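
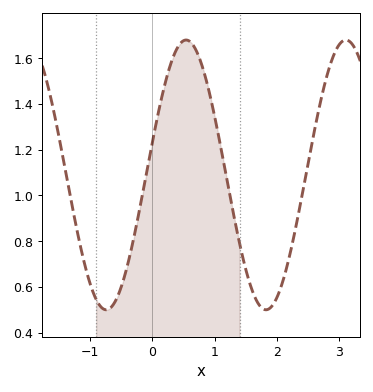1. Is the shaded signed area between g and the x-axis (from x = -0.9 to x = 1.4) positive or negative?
positive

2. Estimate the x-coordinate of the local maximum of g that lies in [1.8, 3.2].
3.11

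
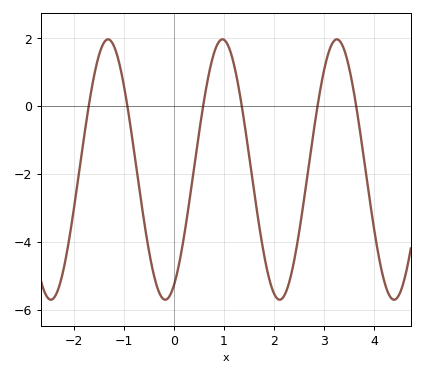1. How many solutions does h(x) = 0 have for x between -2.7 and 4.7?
6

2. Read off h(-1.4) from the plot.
1.87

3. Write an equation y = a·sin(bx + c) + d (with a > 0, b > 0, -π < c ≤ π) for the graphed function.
y = 3.84sin(2.75x - 1.09) - 1.87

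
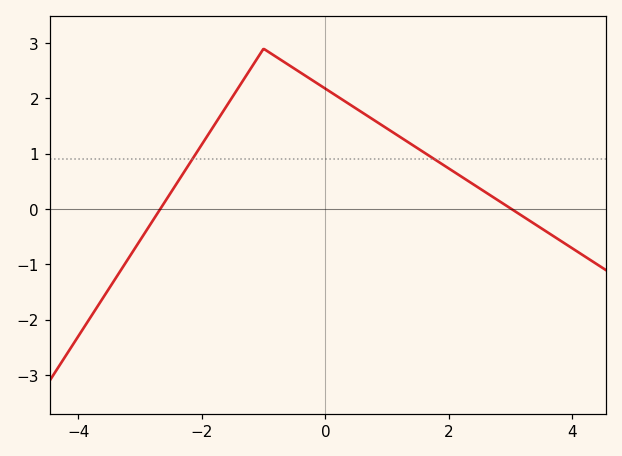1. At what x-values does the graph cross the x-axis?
-2.6, 3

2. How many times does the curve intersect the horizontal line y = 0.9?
2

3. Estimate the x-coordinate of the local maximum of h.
-1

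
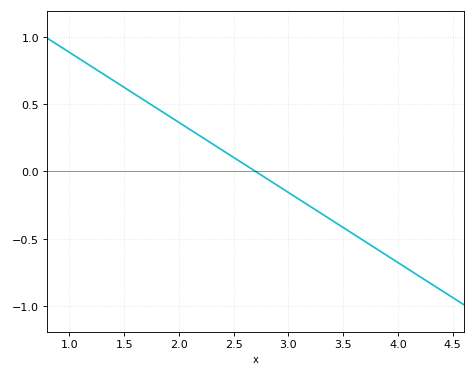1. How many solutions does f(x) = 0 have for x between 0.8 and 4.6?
1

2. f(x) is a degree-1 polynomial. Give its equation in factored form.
y = -0.52(x - 2.7)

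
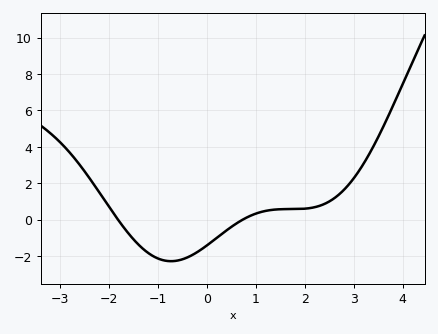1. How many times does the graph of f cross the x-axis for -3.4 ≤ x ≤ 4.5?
2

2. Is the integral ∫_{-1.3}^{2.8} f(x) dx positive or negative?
negative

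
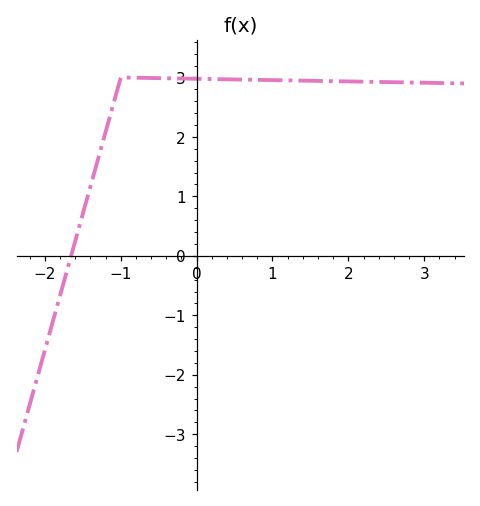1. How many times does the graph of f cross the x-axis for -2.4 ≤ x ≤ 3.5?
1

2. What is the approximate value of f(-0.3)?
3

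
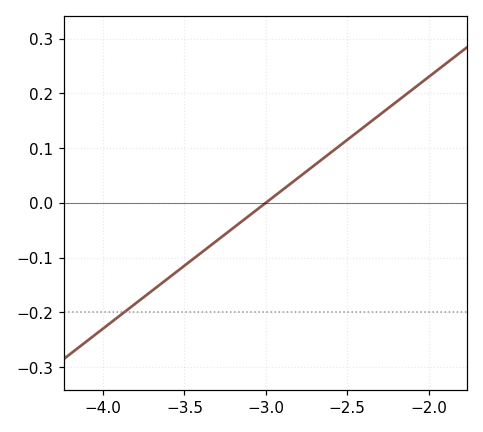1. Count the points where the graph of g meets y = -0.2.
1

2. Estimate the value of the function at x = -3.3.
-0.069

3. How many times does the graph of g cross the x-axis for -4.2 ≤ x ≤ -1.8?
1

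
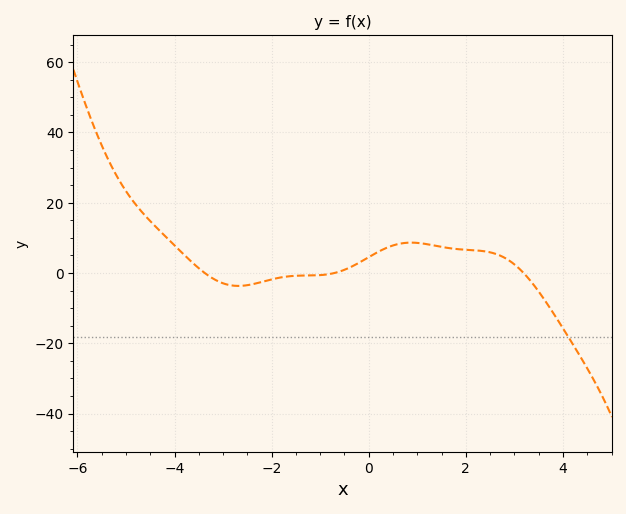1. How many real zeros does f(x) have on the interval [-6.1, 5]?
3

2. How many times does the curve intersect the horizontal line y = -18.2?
1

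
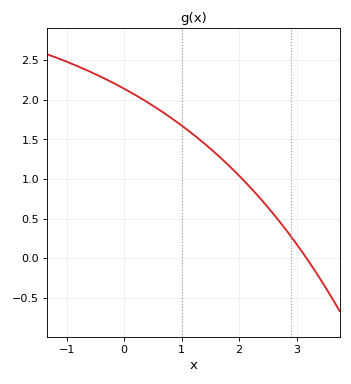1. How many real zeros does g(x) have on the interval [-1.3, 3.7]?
1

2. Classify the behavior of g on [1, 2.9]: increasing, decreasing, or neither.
decreasing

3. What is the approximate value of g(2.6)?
0.55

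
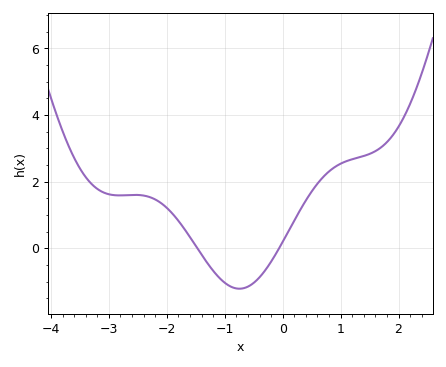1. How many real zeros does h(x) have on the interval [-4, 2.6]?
2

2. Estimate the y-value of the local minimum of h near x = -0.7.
-1.2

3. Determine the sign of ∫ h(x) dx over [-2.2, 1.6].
positive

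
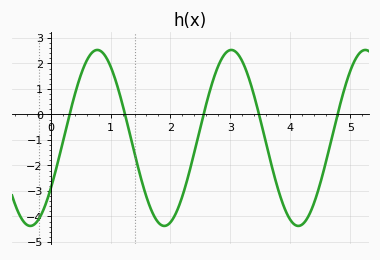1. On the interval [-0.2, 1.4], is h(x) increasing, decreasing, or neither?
neither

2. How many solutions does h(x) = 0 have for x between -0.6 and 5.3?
5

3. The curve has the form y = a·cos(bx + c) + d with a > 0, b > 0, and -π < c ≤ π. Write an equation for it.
y = 3.45cos(2.8x - 2.2) - 0.92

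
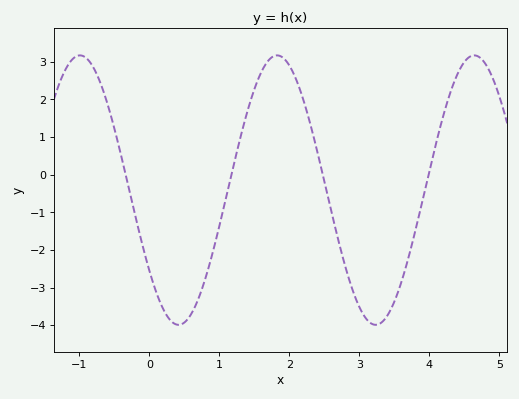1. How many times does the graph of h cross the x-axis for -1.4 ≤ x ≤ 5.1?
4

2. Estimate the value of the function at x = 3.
-3.5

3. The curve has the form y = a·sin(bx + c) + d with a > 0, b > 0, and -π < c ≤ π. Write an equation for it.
y = 3.58sin(2.2x - 2.5) - 0.41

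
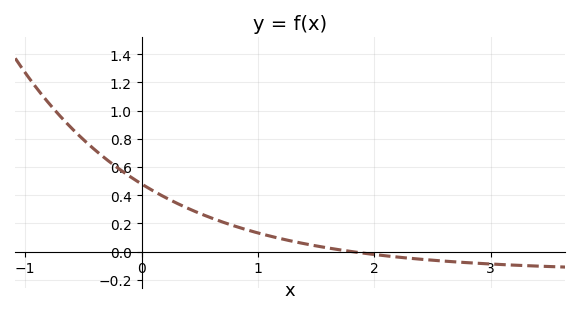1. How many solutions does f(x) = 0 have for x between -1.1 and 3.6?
1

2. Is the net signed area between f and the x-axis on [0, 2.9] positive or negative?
positive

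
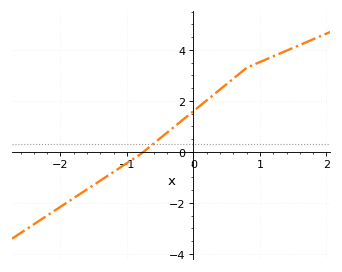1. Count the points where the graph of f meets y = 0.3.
1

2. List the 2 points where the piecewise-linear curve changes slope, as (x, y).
(-0.8, -0.1); (0.8, 3.3)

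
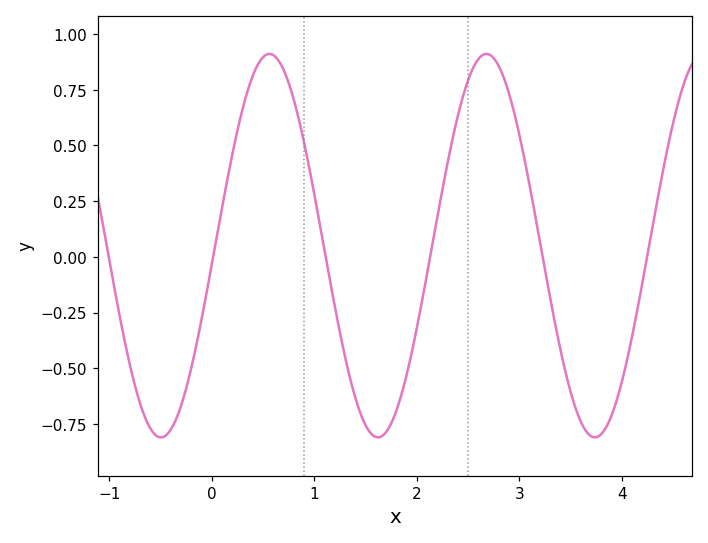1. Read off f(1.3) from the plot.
-0.45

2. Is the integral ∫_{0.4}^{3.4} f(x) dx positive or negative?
positive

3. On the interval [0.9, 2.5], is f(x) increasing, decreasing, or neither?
neither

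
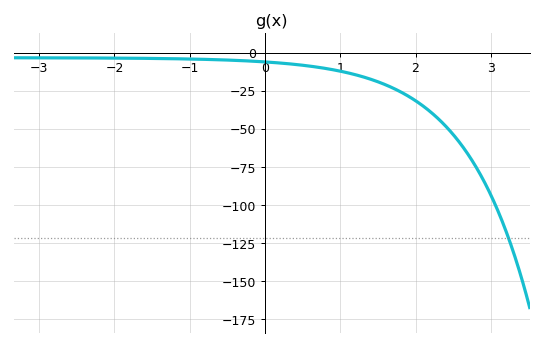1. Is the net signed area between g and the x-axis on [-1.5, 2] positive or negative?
negative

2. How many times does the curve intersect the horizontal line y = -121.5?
1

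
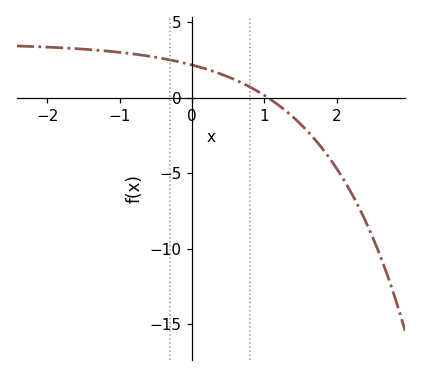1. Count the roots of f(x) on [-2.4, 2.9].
1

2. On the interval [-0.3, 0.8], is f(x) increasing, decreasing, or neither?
decreasing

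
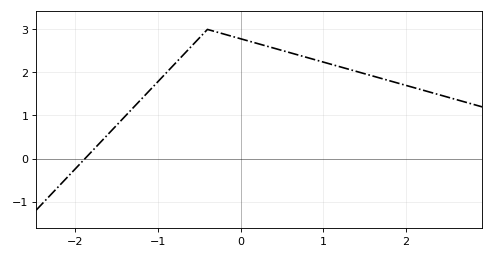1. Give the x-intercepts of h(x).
-1.88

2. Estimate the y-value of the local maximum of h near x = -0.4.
3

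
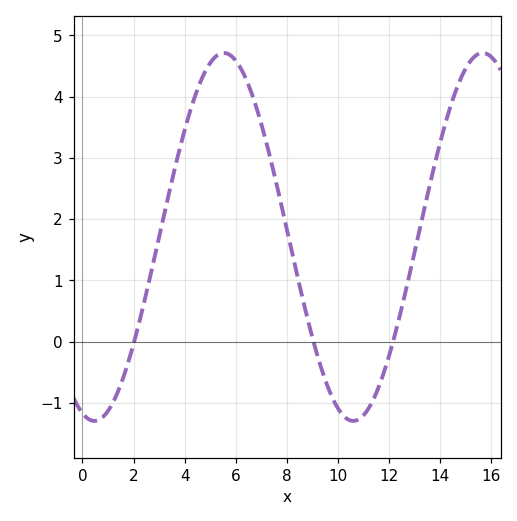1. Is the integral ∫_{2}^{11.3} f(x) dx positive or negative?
positive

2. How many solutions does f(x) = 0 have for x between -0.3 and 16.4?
3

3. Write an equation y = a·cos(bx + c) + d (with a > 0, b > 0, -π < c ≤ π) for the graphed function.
y = 3cos(0.62x + 2.9) + 1.71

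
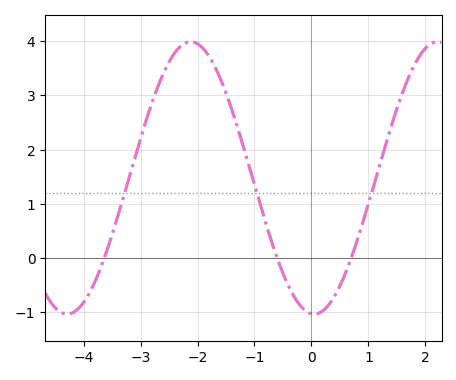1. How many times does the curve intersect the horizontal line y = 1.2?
3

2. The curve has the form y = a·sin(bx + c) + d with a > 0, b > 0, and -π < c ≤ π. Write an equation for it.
y = 2.51sin(1.45x - 1.64) + 1.48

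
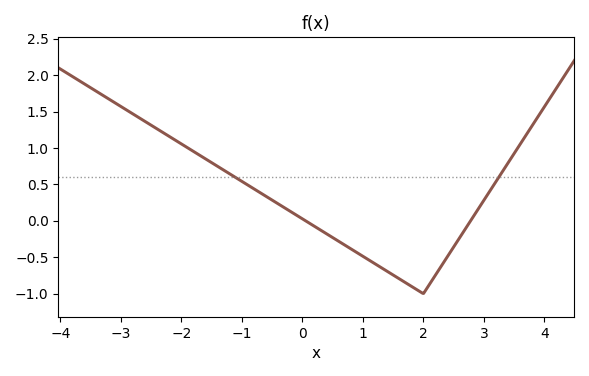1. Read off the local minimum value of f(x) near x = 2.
-1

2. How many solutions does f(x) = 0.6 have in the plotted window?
2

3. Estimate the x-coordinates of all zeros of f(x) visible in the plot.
0, 2.8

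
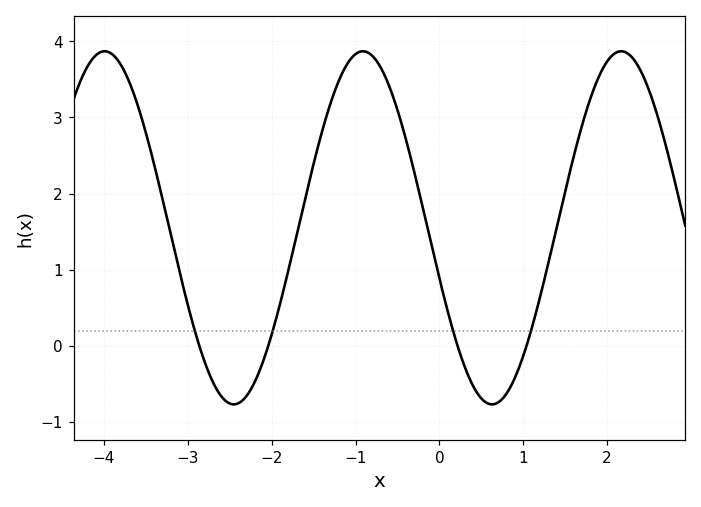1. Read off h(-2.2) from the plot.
-0.471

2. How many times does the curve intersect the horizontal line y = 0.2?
4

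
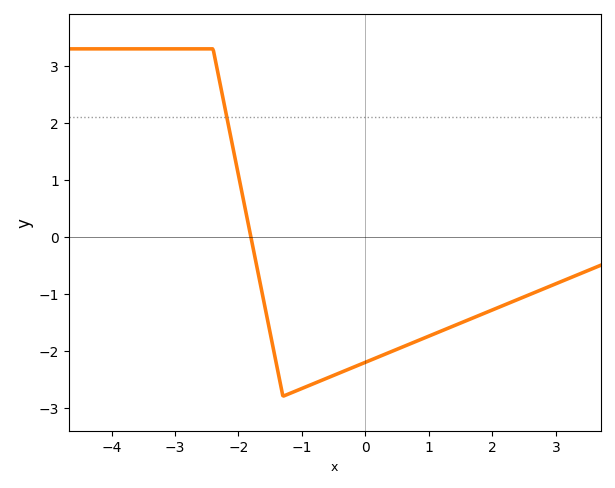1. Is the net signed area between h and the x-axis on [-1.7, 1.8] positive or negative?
negative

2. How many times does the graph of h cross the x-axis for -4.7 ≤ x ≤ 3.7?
1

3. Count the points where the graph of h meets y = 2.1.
1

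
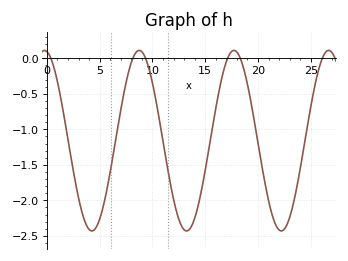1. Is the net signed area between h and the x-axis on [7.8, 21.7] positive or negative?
negative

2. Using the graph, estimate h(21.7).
-2.35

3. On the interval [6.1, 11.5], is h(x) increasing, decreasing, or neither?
neither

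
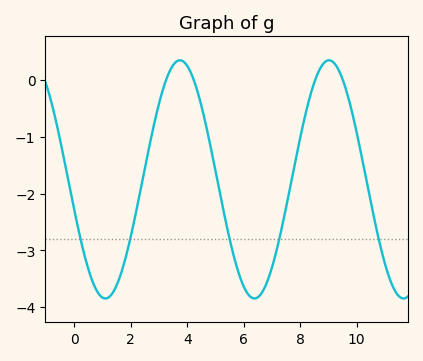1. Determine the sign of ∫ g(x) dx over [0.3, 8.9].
negative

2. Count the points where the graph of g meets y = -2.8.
5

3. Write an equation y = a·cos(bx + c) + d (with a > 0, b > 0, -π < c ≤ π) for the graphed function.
y = 2.1cos(1.2x + 1.8) - 1.75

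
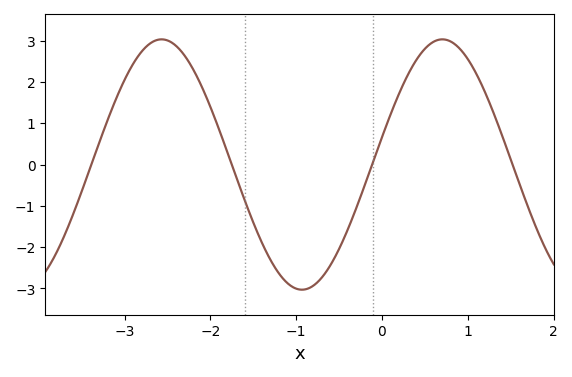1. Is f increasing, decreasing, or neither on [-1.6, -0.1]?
neither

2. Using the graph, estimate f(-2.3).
2.6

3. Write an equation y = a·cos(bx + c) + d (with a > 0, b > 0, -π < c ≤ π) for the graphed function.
y = 3.03cos(1.9x - 1.4) + 0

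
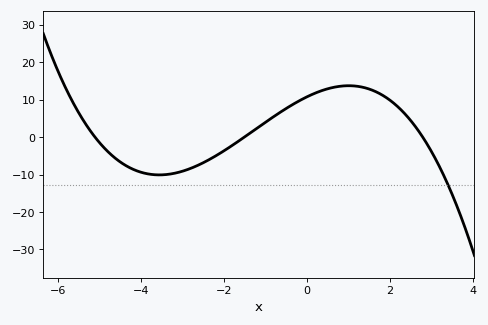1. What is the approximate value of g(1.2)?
14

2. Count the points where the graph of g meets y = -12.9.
1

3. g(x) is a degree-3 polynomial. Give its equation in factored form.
y = -0.5(x + 5.1)(x + 1.5)(x - 2.8)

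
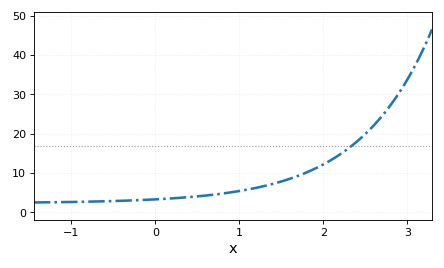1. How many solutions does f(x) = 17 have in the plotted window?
1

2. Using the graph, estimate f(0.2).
4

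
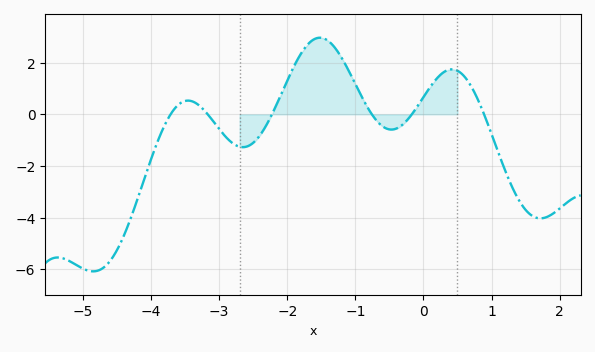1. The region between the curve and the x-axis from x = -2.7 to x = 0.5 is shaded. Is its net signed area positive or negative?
positive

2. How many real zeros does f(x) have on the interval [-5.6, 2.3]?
6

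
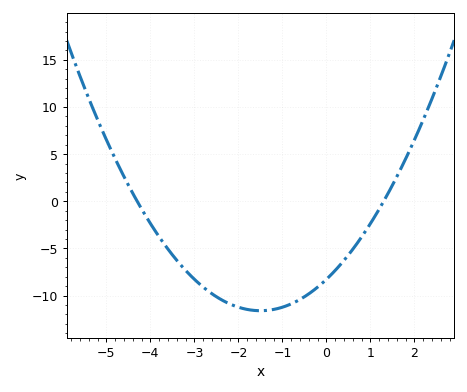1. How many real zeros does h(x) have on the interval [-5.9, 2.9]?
2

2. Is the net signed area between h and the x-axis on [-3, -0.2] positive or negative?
negative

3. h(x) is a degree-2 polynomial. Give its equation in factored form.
y = 1.48(x + 4.3)(x - 1.3)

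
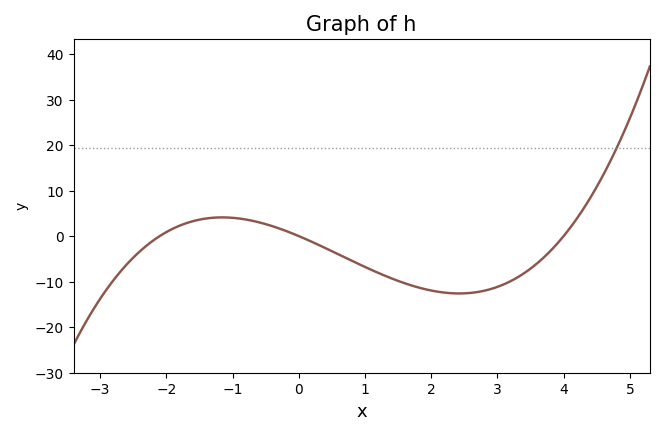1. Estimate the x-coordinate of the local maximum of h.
-1.16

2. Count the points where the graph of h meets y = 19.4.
1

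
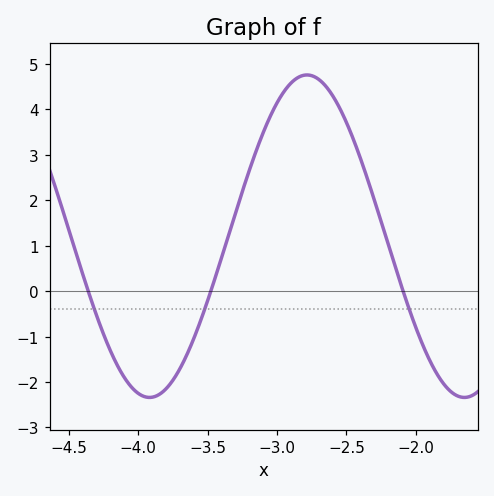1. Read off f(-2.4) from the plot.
2.93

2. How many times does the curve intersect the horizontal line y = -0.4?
3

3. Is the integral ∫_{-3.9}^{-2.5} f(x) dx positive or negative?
positive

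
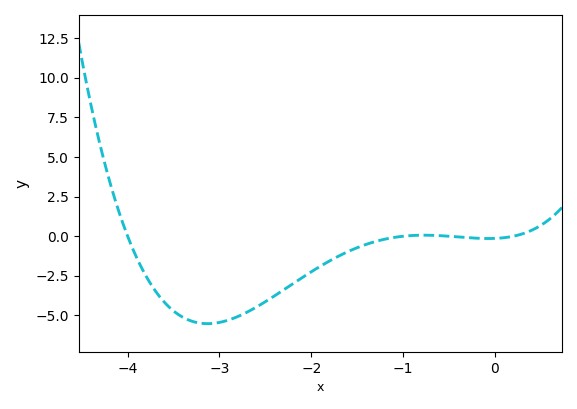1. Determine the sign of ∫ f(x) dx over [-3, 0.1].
negative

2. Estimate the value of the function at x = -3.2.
-5.5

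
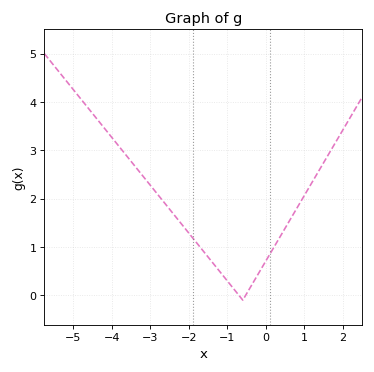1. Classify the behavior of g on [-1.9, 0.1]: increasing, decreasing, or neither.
neither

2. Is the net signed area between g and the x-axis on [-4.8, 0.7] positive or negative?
positive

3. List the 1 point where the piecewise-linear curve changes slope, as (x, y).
(-0.6, -0.1)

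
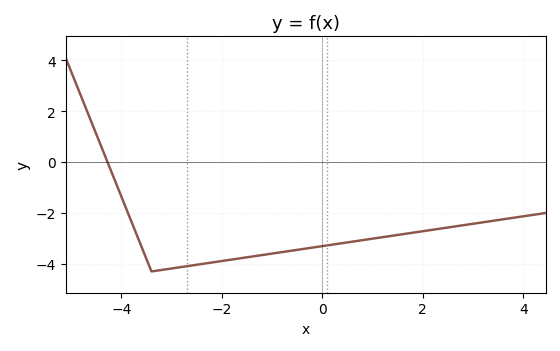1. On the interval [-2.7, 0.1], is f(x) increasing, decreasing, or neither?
increasing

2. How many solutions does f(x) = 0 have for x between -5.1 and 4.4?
1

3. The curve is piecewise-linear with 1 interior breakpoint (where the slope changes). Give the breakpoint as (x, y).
(-3.4, -4.3)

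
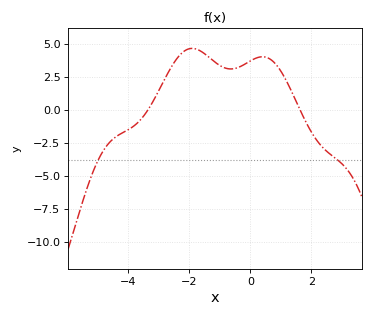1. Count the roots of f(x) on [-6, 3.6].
2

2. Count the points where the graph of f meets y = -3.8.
2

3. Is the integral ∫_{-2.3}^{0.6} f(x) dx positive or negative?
positive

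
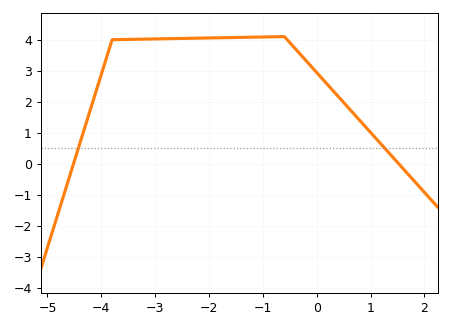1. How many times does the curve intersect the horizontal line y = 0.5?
2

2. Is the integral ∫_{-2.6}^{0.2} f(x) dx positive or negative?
positive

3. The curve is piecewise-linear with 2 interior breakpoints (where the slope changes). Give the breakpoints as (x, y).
(-3.8, 4); (-0.6, 4.1)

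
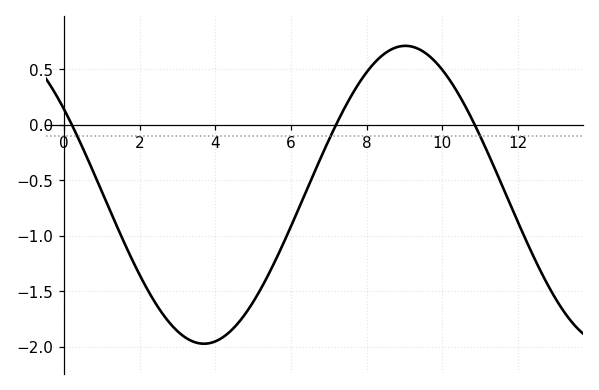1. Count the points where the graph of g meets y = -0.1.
3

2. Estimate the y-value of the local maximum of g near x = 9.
0.7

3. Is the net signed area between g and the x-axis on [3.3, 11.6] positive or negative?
negative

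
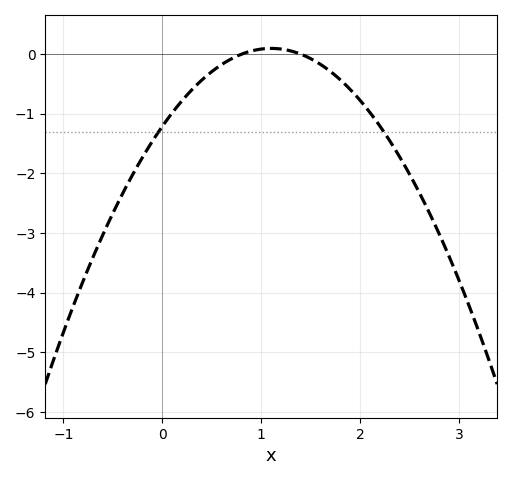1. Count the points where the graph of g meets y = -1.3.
2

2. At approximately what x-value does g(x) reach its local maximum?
1.1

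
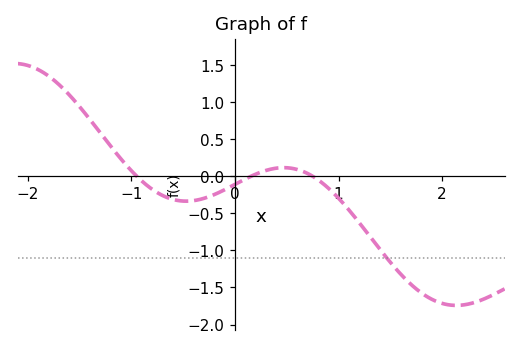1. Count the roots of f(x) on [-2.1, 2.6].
3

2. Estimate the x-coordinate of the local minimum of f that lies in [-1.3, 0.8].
-0.5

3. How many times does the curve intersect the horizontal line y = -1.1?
1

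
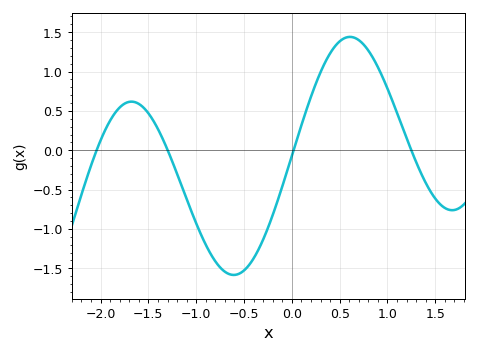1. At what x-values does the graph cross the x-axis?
-2.04, -1.3, 0.018, 1.25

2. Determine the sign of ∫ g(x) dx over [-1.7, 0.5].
negative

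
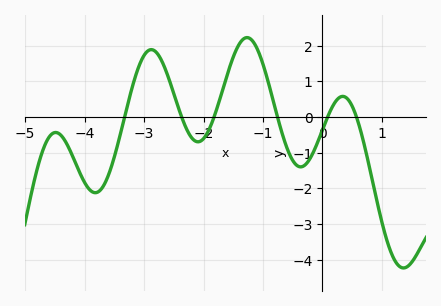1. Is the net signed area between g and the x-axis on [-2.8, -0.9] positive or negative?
positive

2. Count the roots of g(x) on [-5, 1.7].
6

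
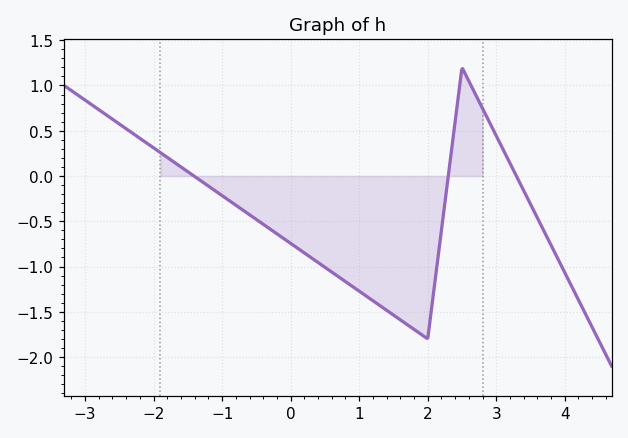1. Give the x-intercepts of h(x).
-1.4, 2.2, 3.2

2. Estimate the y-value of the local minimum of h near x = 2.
-1.8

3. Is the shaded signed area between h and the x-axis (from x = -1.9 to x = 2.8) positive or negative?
negative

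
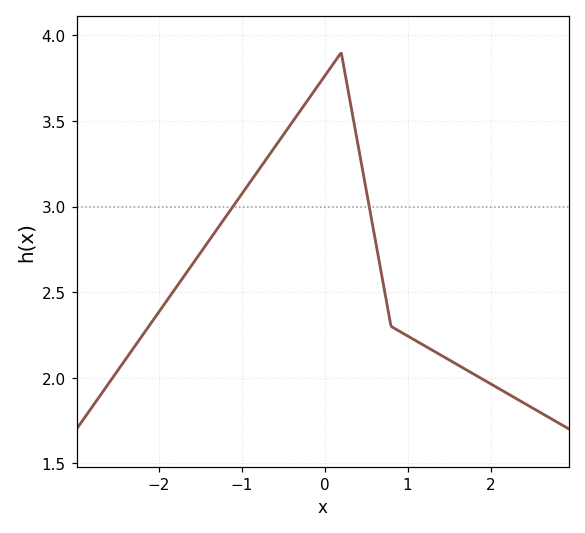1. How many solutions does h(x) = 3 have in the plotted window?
2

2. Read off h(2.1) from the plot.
1.94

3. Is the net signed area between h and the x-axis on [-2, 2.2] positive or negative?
positive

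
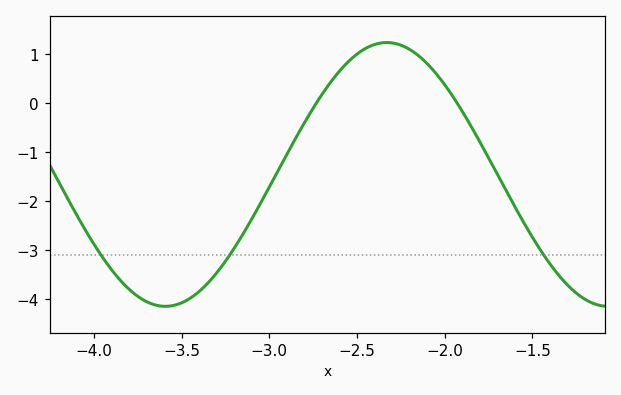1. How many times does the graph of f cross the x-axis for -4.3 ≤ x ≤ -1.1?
2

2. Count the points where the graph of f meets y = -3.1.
3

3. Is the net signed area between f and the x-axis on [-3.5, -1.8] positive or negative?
negative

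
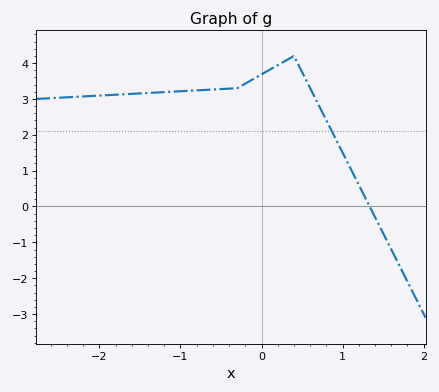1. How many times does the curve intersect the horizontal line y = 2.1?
1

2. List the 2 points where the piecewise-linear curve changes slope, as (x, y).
(-0.3, 3.3); (0.4, 4.2)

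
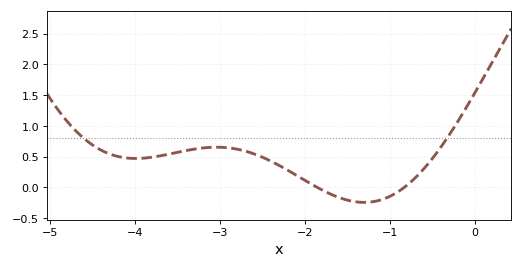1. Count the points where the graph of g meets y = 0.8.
2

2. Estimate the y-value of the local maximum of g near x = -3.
0.652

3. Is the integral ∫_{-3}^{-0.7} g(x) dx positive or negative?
positive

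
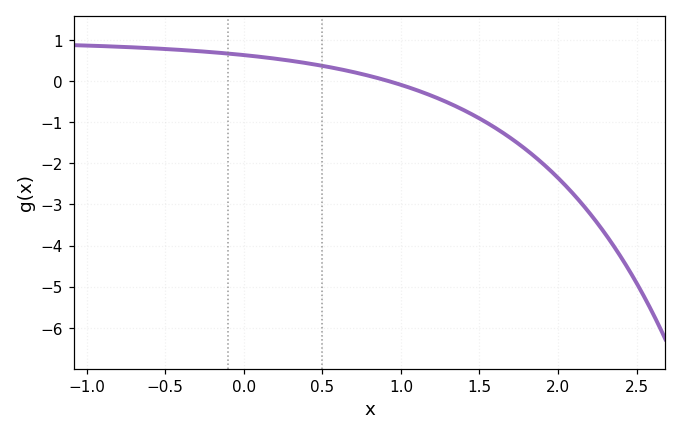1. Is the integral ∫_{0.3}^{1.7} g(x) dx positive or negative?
negative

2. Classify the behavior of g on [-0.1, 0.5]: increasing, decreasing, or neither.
decreasing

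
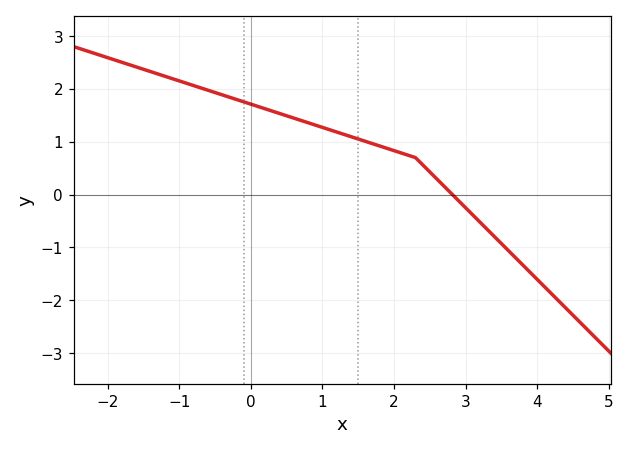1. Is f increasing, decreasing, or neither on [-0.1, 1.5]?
decreasing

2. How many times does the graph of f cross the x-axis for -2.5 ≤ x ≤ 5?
1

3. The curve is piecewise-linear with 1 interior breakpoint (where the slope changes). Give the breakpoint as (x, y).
(2.3, 0.7)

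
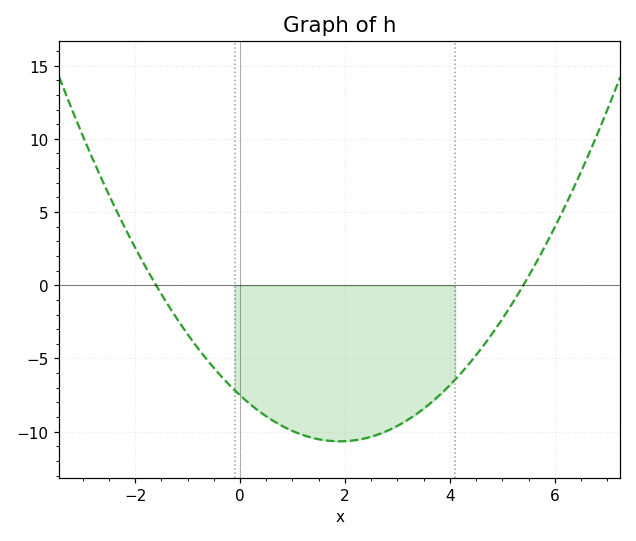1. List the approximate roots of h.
-1.6, 5.4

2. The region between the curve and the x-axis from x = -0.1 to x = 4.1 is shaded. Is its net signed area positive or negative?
negative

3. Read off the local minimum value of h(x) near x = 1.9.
-10.7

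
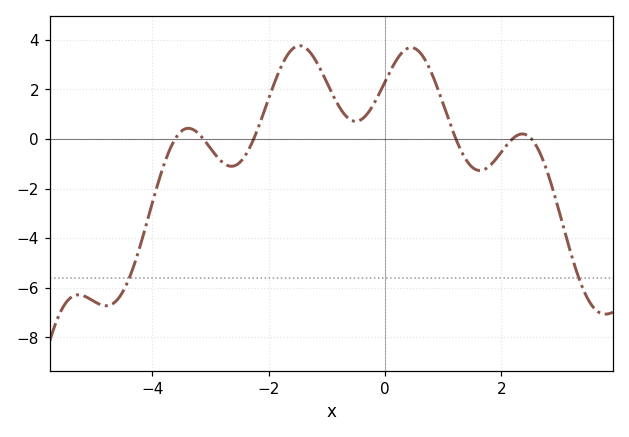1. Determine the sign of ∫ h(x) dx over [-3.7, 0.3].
positive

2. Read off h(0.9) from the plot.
2.08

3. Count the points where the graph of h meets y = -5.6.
2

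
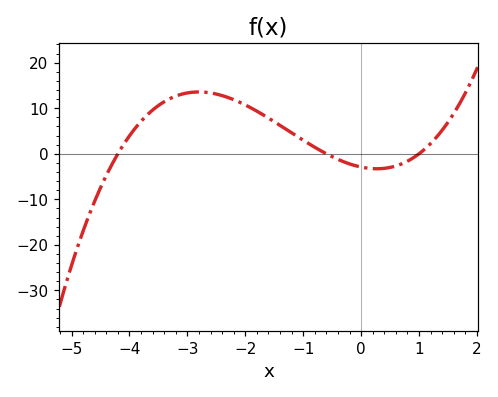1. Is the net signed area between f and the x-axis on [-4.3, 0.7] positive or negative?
positive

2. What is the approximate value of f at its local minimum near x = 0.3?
-3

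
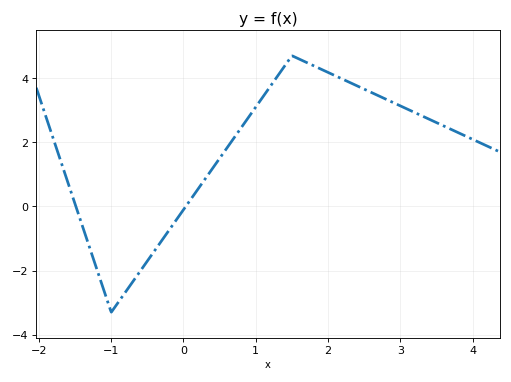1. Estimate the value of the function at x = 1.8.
4.39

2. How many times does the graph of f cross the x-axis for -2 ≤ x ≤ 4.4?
2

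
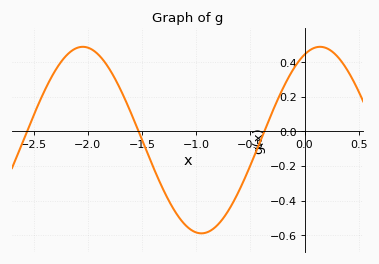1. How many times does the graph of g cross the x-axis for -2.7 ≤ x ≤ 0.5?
3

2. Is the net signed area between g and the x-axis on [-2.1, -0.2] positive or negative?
negative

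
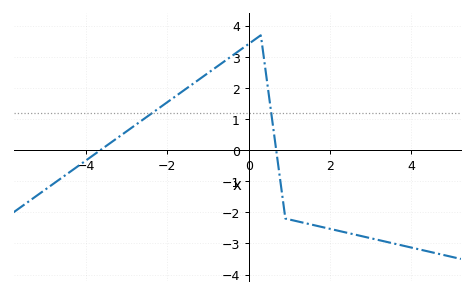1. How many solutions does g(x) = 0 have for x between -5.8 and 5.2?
2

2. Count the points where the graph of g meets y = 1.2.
2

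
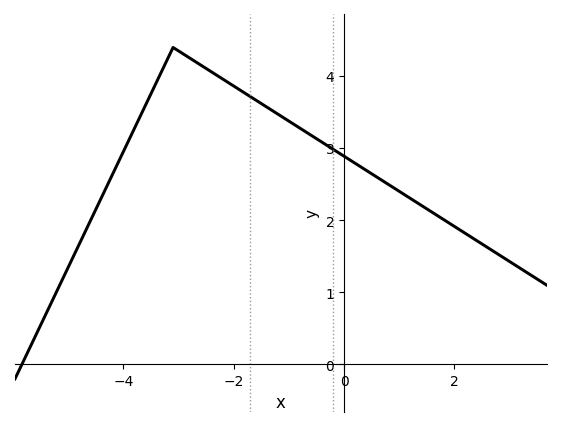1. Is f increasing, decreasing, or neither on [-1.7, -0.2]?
decreasing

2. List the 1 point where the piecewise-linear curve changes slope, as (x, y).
(-3.1, 4.4)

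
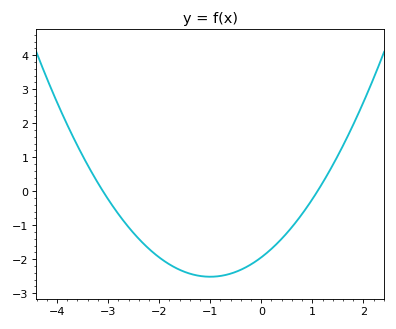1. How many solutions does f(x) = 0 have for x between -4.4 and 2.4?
2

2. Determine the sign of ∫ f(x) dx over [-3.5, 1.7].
negative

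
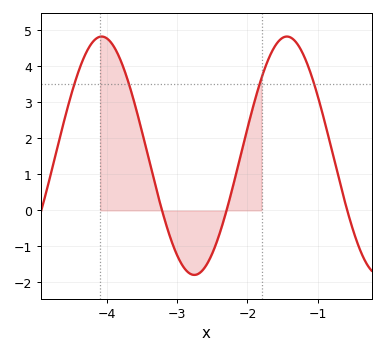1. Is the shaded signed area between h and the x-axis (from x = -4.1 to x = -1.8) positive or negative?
positive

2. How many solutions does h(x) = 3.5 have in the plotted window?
4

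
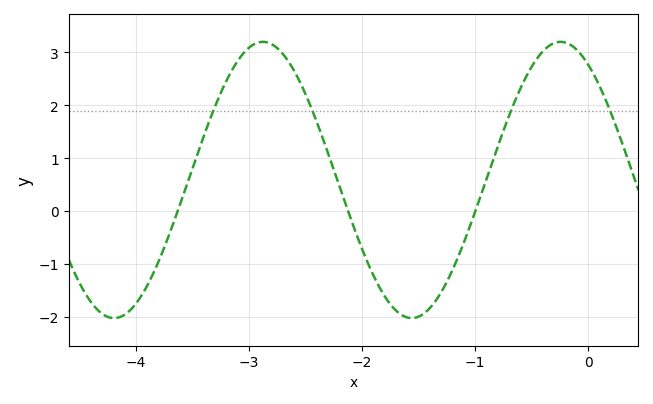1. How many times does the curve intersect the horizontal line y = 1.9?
4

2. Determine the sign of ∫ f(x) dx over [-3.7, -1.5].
positive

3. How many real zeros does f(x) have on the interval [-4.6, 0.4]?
3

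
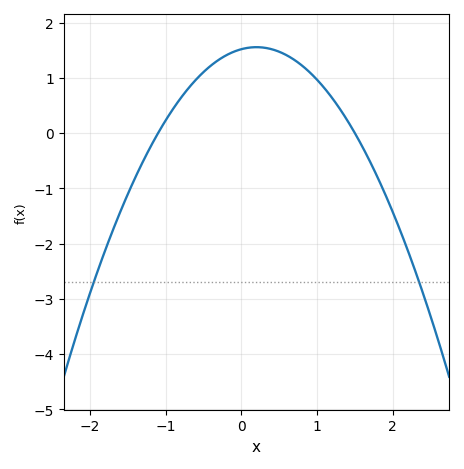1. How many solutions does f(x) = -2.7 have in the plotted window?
2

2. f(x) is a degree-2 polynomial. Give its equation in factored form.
y = -0.92(x + 1.1)(x - 1.5)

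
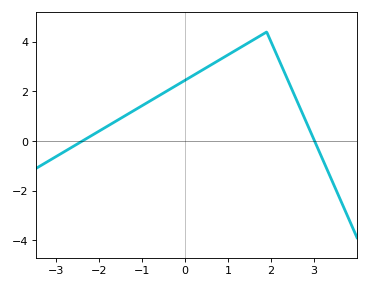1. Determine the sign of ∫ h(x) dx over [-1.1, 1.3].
positive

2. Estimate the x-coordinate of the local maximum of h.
1.9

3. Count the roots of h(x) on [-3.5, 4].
2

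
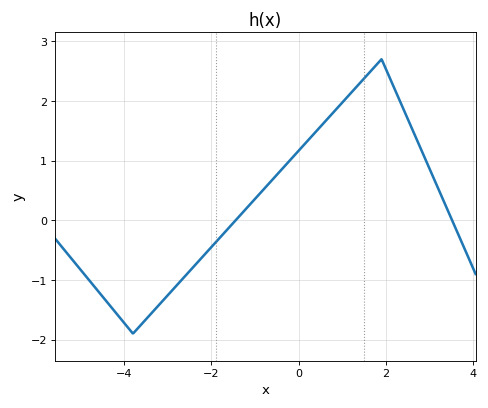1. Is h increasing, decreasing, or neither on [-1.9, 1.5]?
increasing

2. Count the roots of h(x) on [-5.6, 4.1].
2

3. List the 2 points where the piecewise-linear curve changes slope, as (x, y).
(-3.8, -1.9); (1.9, 2.7)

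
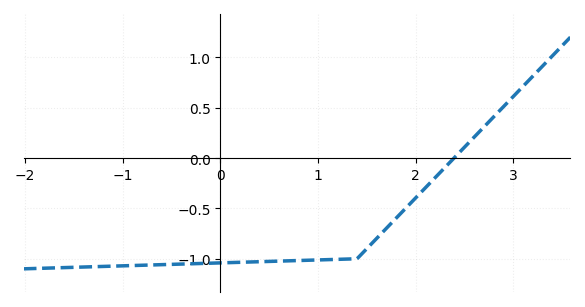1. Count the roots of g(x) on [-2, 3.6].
1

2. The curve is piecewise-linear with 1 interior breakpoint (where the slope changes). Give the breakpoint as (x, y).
(1.4, -1)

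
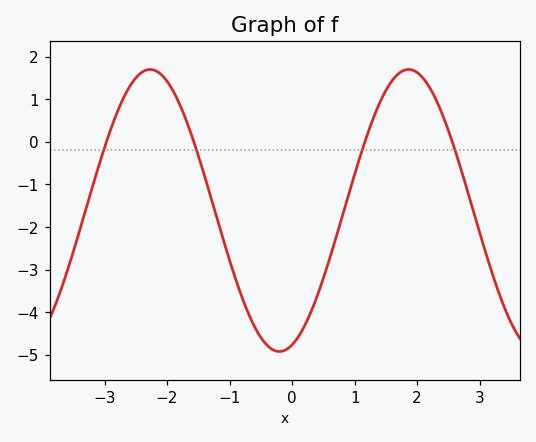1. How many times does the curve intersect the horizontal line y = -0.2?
4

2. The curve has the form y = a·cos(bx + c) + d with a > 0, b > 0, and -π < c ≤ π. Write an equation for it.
y = 3.31cos(1.52x - 2.83) - 1.61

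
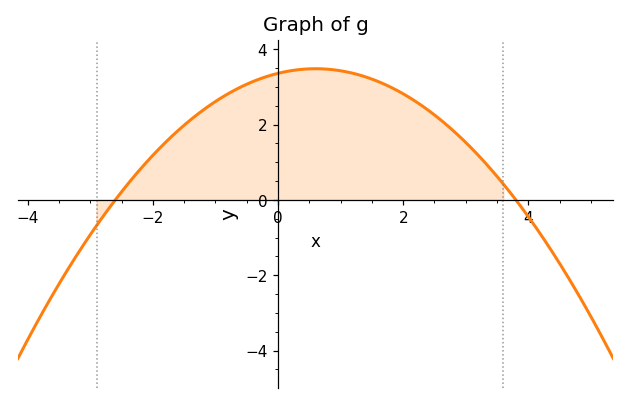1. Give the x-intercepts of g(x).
-2.6, 3.8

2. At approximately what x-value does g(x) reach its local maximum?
0.6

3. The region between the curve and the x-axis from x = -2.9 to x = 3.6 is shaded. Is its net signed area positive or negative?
positive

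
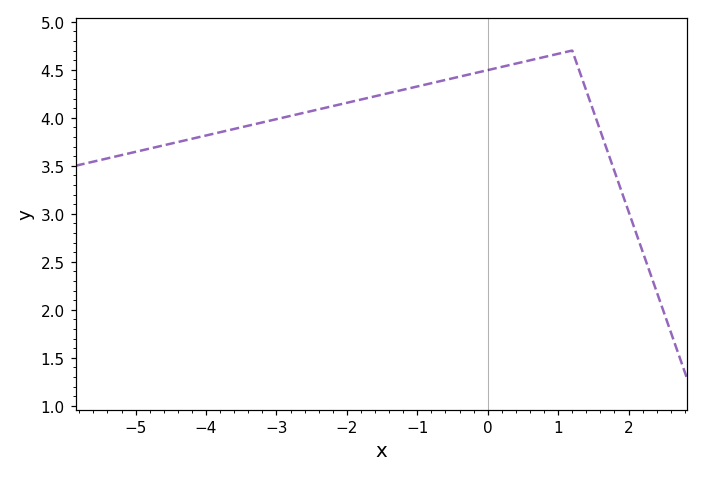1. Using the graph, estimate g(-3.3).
3.95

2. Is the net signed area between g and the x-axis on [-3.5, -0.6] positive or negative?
positive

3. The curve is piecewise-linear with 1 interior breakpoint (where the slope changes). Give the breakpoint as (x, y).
(1.2, 4.7)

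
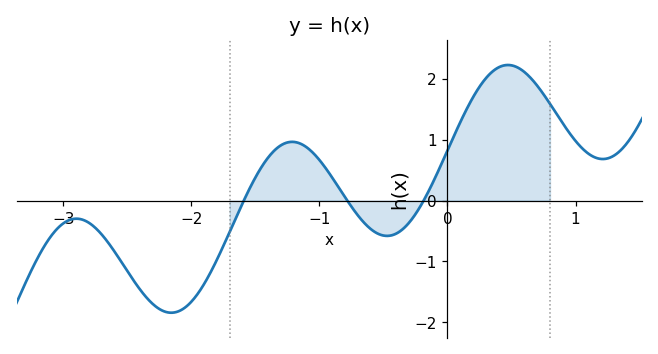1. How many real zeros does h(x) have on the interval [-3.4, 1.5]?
3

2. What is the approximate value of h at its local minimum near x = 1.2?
0.684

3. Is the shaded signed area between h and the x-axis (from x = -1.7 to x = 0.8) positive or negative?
positive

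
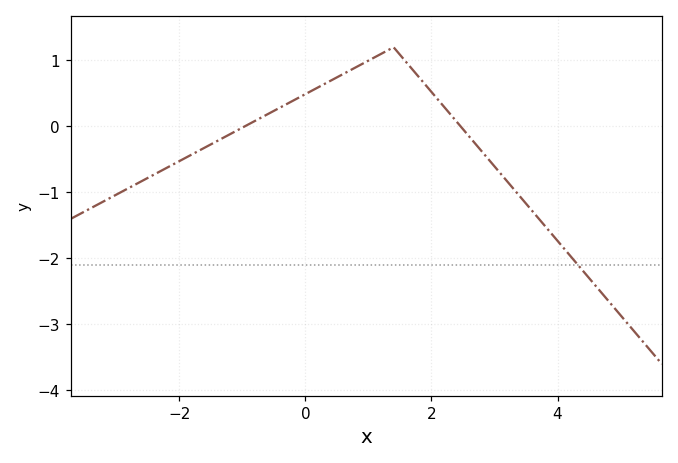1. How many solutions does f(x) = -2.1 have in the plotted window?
1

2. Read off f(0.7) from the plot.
0.8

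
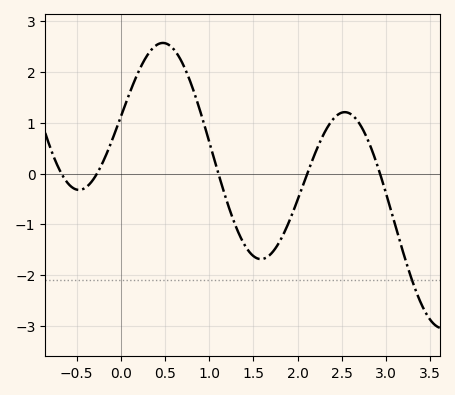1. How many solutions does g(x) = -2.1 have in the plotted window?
1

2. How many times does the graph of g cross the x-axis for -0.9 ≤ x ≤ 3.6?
5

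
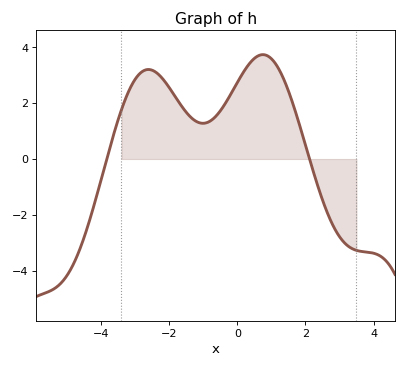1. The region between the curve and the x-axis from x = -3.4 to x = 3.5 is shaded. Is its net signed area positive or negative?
positive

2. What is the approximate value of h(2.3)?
-0.8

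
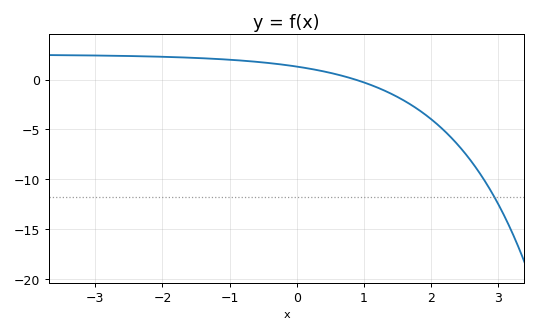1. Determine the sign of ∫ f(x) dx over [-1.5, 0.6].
positive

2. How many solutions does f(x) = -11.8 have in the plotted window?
1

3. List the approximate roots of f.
0.869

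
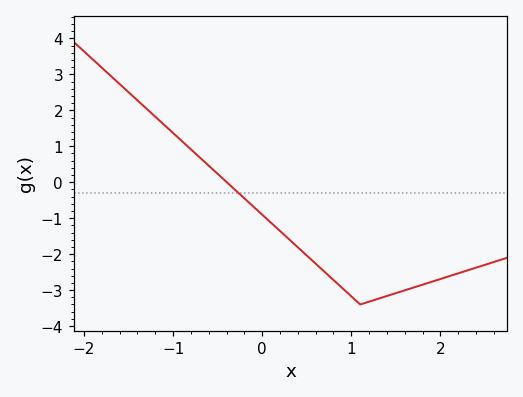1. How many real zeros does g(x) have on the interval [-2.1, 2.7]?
1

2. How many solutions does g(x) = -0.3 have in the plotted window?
1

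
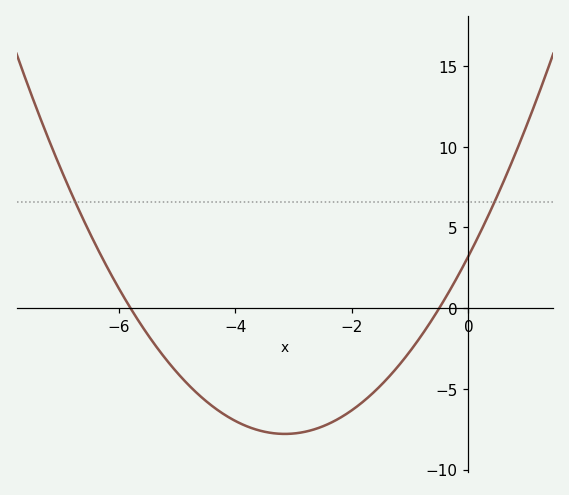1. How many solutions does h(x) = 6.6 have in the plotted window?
2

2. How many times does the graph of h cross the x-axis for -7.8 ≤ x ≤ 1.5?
2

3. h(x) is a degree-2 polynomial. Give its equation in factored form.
y = 1.11(x + 5.8)(x + 0.5)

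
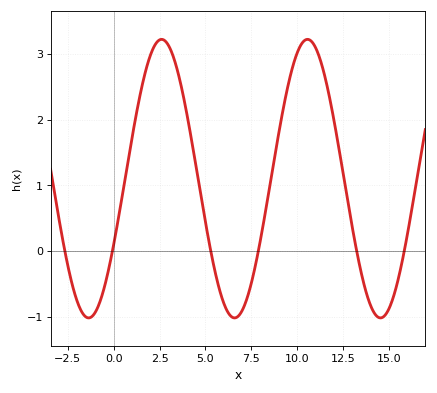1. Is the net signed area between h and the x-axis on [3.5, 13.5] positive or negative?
positive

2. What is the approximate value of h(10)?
3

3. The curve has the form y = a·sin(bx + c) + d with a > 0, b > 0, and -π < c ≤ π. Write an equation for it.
y = 2.12sin(0.79x - 0.49) + 1.1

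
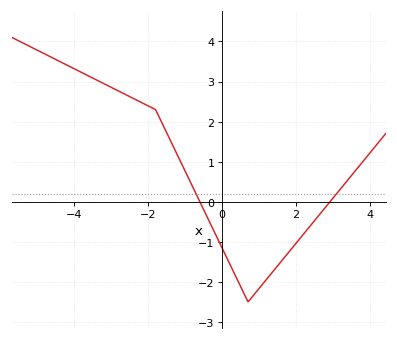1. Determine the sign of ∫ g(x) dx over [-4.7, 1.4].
positive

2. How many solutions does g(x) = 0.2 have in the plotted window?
2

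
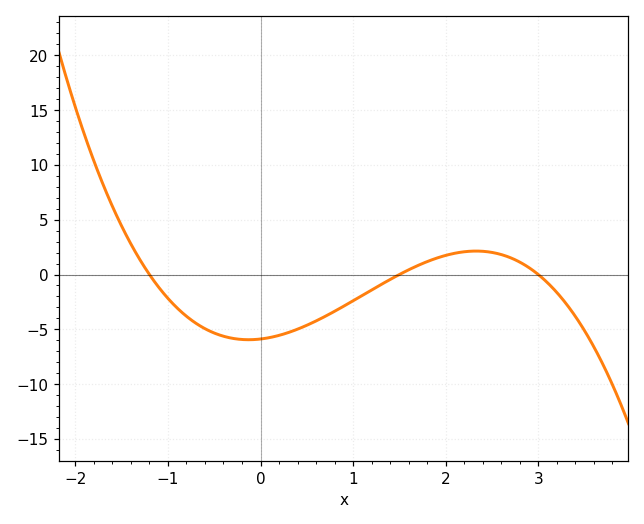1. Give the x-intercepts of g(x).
-1.2, 1.5, 3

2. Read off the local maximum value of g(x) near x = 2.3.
2.14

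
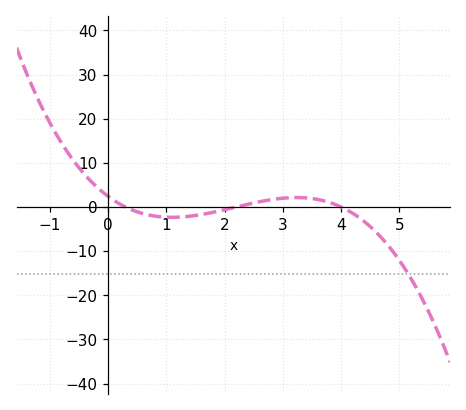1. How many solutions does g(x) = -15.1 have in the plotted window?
1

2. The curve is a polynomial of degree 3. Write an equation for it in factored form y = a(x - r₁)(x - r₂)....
y = -0.92(x - 0.3)(x - 2.2)(x - 4)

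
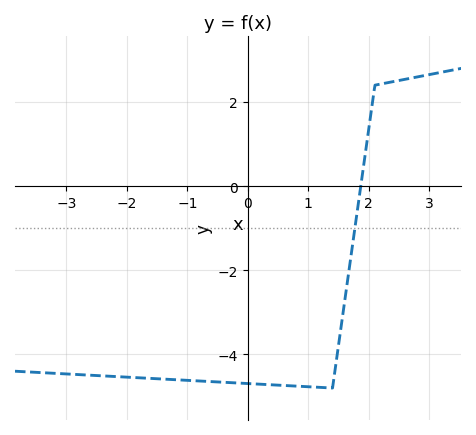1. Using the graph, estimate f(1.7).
-1.8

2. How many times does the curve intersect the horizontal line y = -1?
1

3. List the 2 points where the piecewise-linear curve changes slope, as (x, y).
(1.4, -4.8); (2.1, 2.4)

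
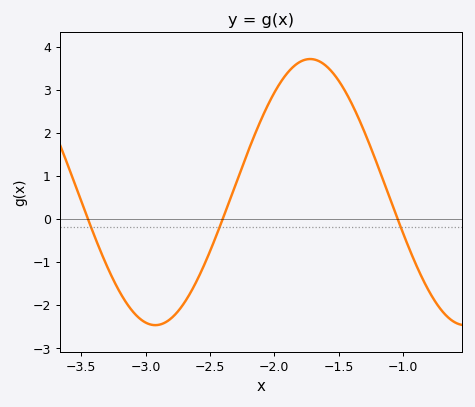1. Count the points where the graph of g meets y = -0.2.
3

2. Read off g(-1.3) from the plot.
2.03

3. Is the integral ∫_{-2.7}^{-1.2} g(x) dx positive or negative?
positive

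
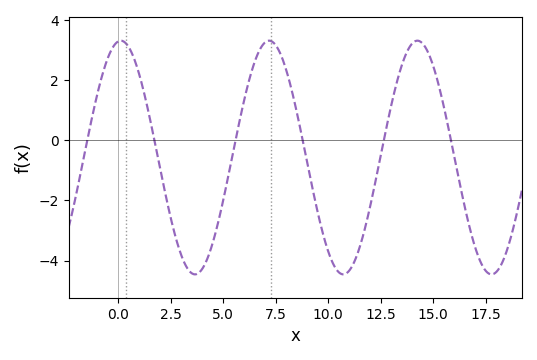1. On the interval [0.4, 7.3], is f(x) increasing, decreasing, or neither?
neither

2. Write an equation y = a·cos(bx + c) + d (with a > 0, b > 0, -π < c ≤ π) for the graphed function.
y = 3.89cos(0.89x - 0.12) - 0.57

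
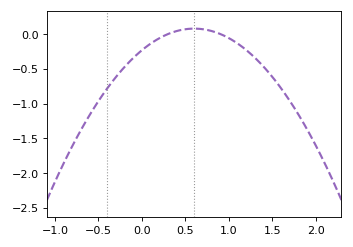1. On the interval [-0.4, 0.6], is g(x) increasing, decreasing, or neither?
increasing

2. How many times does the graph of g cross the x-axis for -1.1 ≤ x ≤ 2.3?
2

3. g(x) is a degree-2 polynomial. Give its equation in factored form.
y = -0.86(x - 0.3)(x - 0.9)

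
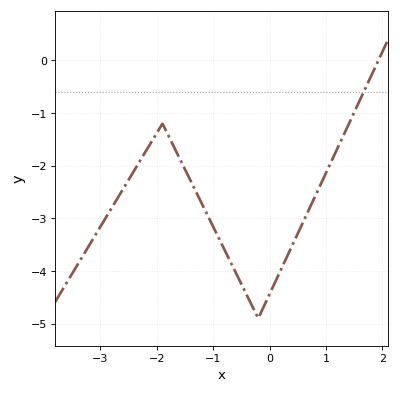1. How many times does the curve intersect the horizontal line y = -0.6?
1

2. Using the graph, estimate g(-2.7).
-2.6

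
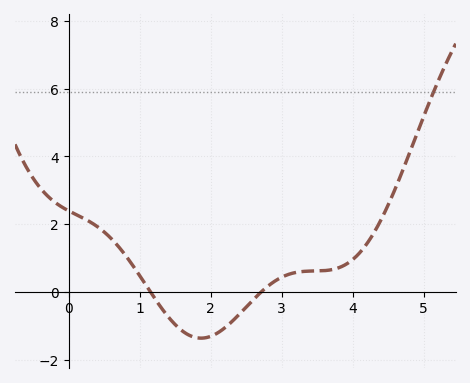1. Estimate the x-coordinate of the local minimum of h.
1.86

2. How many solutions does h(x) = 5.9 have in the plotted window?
1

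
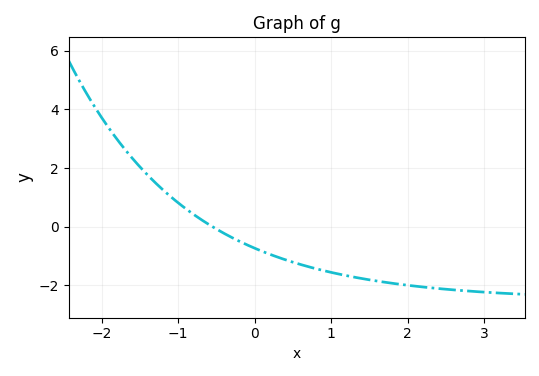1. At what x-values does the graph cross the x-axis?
-0.6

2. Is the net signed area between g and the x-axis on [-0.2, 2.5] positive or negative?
negative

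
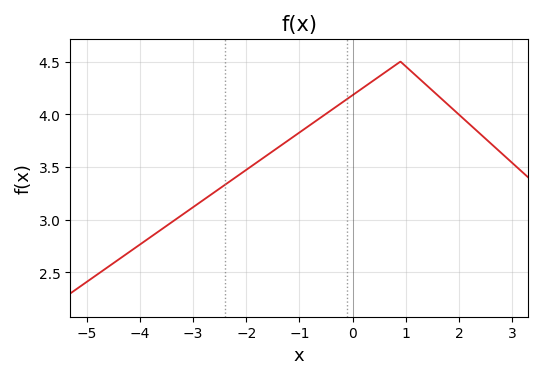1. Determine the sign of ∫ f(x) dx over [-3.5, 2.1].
positive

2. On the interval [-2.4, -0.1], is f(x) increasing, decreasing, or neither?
increasing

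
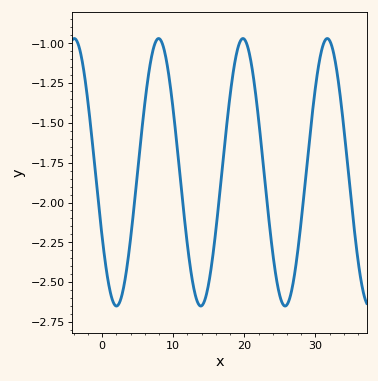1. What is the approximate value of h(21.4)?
-1.25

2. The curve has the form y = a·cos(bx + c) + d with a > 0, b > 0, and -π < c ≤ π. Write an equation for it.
y = 0.84cos(0.53x + 2.07) - 1.81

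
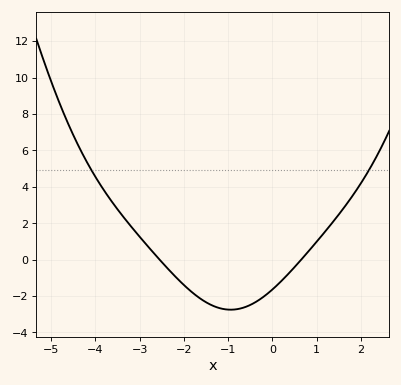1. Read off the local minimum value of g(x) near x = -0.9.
-2.8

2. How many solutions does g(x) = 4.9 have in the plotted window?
2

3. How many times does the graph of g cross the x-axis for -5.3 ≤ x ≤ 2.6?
2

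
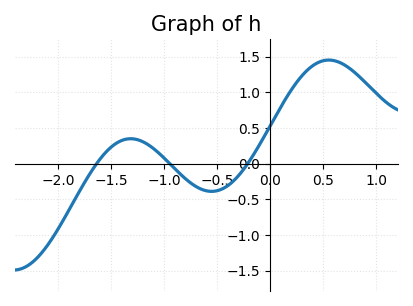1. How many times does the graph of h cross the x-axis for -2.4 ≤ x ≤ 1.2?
3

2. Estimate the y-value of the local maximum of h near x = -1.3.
0.35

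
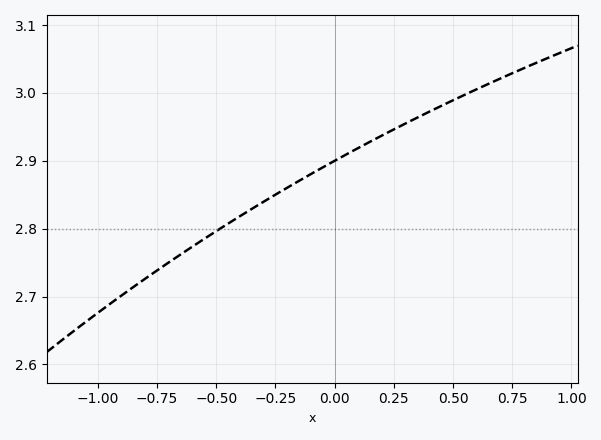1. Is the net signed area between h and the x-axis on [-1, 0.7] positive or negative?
positive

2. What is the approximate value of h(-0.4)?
2.82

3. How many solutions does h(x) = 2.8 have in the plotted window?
1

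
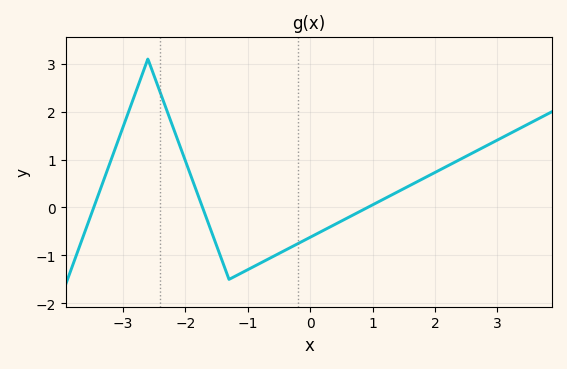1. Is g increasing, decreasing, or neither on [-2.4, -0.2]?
neither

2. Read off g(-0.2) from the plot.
-0.756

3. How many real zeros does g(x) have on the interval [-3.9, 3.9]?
3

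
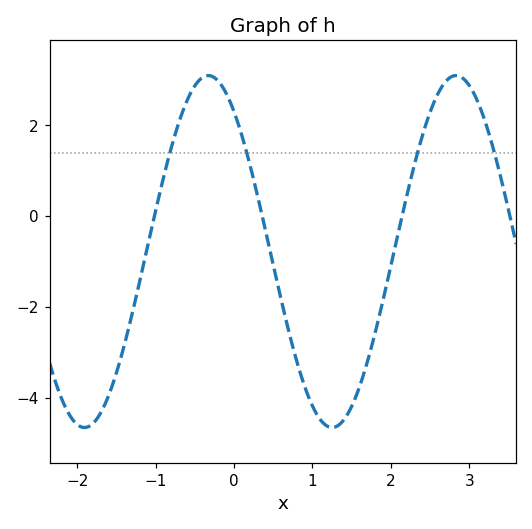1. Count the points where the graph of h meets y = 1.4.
4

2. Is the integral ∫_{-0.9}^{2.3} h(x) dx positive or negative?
negative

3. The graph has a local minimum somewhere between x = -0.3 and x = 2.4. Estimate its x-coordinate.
1.25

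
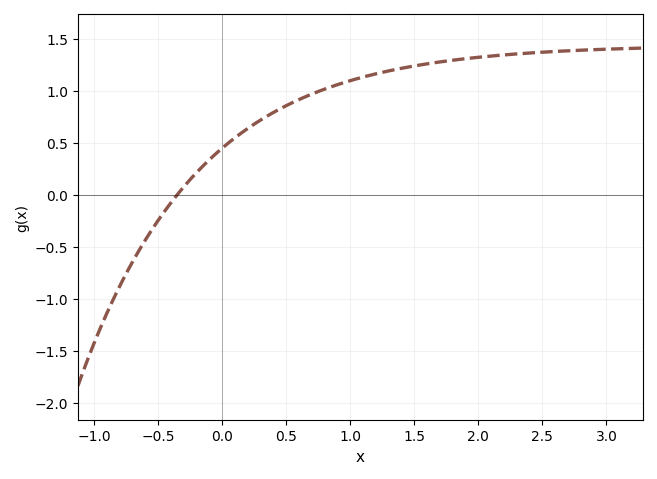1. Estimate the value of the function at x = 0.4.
0.8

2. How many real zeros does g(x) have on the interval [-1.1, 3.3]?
1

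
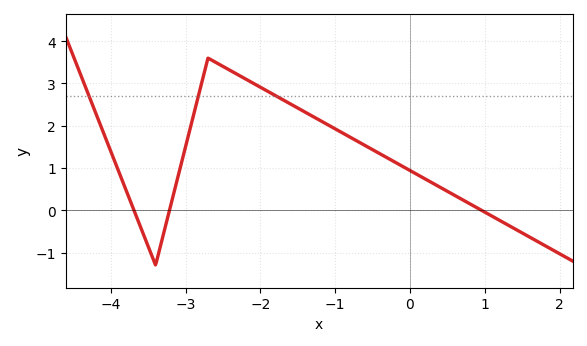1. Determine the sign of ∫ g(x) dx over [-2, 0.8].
positive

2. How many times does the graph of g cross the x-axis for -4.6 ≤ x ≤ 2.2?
3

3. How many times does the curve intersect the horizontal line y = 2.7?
3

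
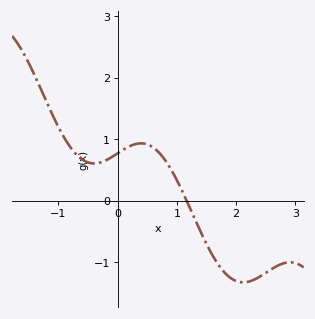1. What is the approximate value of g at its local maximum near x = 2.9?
-1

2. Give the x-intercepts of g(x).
1.17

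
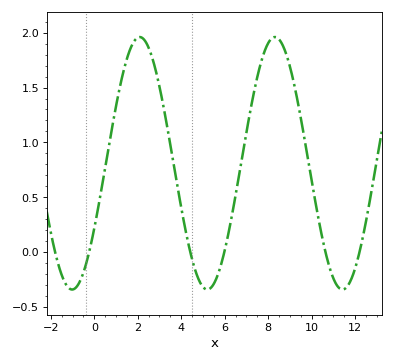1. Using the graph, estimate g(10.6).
0.05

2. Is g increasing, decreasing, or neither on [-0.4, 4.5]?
neither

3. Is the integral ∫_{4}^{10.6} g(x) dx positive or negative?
positive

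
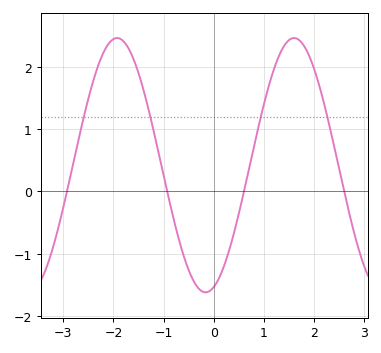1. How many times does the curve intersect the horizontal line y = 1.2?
4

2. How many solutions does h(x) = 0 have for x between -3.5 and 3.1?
4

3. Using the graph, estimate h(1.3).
2.2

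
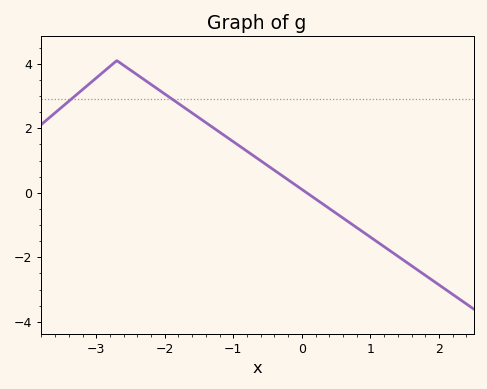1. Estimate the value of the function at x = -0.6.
1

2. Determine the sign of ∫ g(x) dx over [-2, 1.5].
positive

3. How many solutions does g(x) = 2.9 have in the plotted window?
2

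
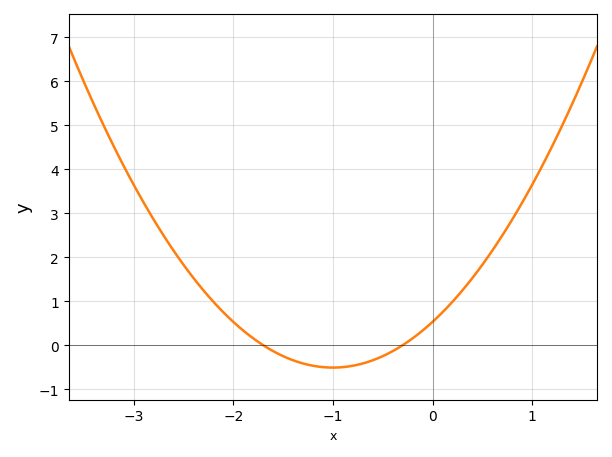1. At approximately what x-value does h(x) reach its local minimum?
-1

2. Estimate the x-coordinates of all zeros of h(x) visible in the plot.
-1.7, -0.3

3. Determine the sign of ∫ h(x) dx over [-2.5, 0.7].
positive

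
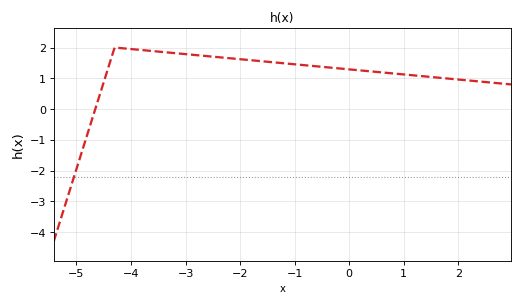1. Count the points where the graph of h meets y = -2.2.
1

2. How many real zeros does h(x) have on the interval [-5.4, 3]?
1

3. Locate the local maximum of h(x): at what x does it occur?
-4.2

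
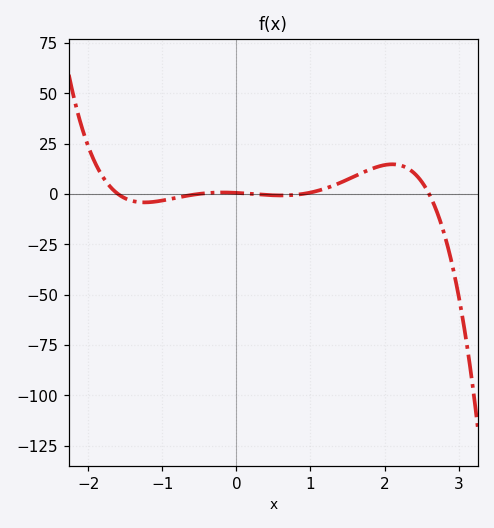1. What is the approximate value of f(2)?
15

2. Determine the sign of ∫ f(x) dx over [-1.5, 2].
positive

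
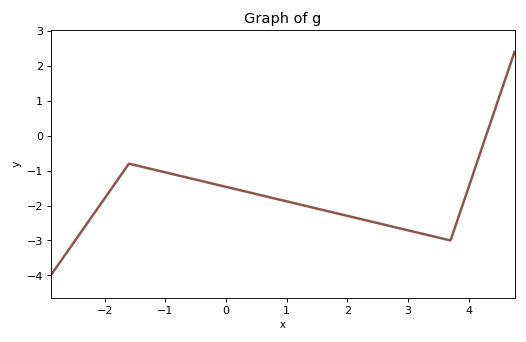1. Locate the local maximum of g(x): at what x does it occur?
-1.6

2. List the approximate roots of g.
4.2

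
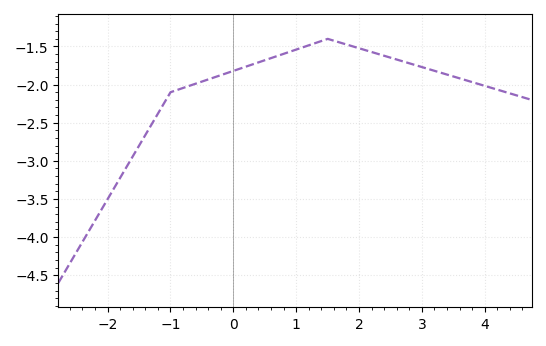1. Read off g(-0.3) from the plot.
-1.9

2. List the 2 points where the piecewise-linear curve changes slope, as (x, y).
(-1, -2.1); (1.5, -1.4)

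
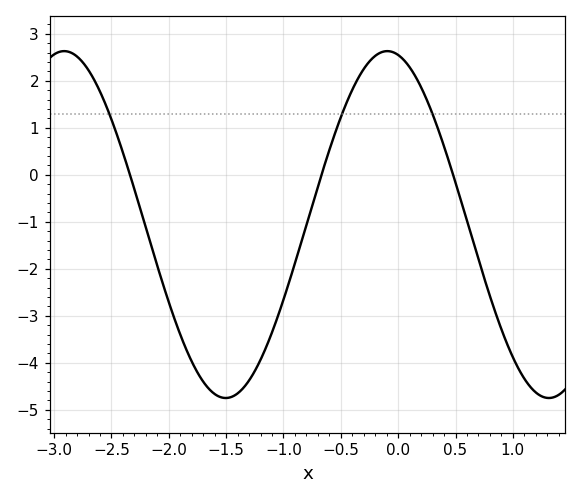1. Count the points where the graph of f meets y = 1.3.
3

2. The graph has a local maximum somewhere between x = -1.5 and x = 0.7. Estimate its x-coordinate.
-0.1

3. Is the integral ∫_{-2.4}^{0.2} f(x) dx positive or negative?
negative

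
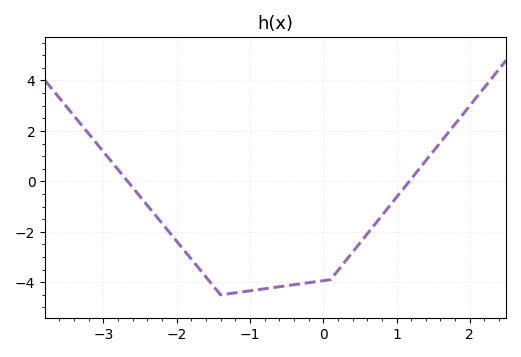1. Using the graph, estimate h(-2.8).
0.4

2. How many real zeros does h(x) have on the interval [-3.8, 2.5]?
2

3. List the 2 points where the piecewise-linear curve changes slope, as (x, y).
(-1.4, -4.5); (0.1, -3.9)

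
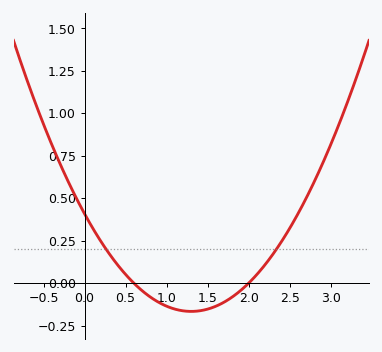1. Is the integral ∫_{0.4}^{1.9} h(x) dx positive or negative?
negative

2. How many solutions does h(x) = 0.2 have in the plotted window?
2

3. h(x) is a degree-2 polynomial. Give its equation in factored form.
y = 0.34(x - 0.6)(x - 2)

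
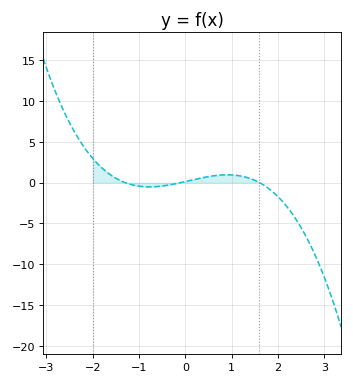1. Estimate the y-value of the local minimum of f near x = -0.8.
-0.522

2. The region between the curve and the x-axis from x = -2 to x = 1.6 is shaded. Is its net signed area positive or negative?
positive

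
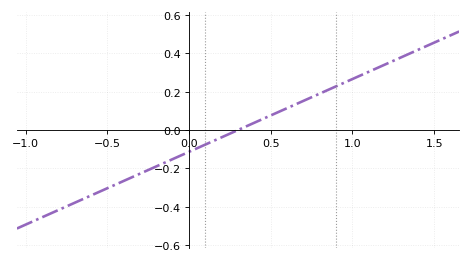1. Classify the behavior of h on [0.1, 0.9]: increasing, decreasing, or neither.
increasing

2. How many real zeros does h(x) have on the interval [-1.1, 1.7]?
1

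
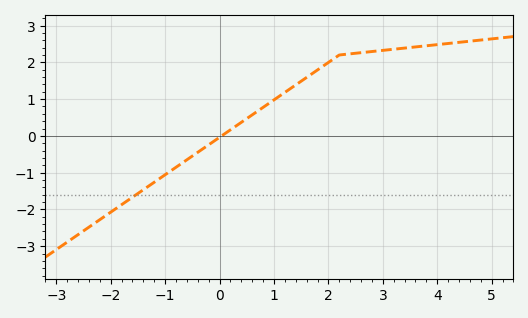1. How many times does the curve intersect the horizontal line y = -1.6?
1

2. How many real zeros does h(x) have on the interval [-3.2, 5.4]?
1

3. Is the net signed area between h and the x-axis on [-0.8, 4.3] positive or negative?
positive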